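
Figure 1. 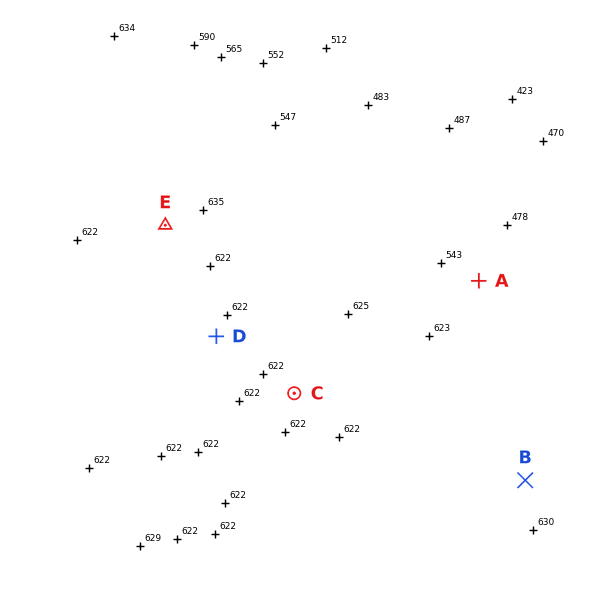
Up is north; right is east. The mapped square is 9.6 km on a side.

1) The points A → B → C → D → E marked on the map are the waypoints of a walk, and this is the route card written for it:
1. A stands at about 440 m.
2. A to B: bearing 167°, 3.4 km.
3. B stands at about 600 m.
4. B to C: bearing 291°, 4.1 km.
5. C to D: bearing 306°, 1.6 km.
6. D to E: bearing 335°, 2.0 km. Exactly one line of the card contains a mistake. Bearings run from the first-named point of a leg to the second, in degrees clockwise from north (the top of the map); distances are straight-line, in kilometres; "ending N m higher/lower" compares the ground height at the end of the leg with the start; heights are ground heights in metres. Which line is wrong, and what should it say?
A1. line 1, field height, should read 550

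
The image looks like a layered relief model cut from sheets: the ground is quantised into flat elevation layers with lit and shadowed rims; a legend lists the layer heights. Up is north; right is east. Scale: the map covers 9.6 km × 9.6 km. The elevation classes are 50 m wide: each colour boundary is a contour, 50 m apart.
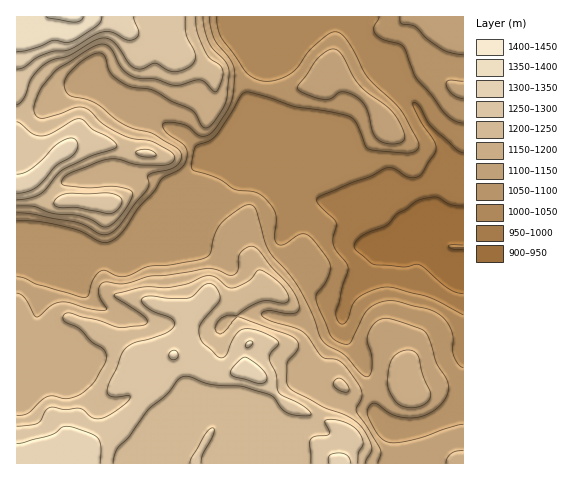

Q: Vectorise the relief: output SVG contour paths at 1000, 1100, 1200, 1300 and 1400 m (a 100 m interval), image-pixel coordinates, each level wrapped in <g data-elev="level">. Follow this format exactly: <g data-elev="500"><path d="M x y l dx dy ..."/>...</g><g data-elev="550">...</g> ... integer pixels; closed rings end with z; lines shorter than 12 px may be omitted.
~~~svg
<g data-elev="1000"><path d="M463 315l-35-18-33-9-10-1-13 3-14 8-5 7-6 16-4 3-3-1-4-5 0-6 12-45-2-4-10-13-3-6 0-6 3-11 0-5-16-16-3-6 5-5 48-18 16-9 7 0 17 9 7 0 4-3 14-21 1-6-2-7-15-21-6-13 0-3 6 3 8 14 6 9 23 20 7 4"/></g><g data-elev="1100"><path d="M463 424l-18 5-24 9-18 4-13 1-9-5-6-8-7-14 0-6 3-6 6 0 11 8 8 4 18 2 10-2 9-5 8-7 6-8 2-7-1-7-11-19-10-28-6-6-29-10-8-1-7 3-6 7-4 9 5 20-1 14-3 6-5-2-19-20-16-9-6-6-10-27-13-25-9-12-17-19-5-8-11-38-2-4-4-2-5 0-5 3-20 16-6 11-5 18-3 4-10 3-25 5-24 1-24 11-7-1-11-5-4 0-8 7-5 16-4 3-47-12-13-7-8-1"/><path d="M17 221l22 0 26 6 16 4 22 11 8-1 10-7 17-26 16-16 8-13 18-10 6-8 1-8-1-6-19-14-4-6 0-3 6-2 14 2 6 3 10 8 7 1 9-7 15-25 3-13 1-23-4-9-16-20-3-12-2-10"/><path d="M389 144l10-1 5-4-1-9-7-14-10-10-18-13-8-8-21-34-6-2-8 3-10 10-17 23 0 4 10 6 15 4 9-1 9-6 6 0 8 4 7 5 4 7 6 23 3 6 6 4z"/><path d="M463 81l-14-1-2 1-1 3 2 6 5 5 10 4"/><path d="M400 17l1 7 15 3 11 12 14 10 10 4 12 2"/></g><g data-elev="1200"><path d="M365 463l6-11 1-5-5-13-7-9-12-9-24-9-29-15-7-7-2-6 1-16 10-12 2-4-1-5-3-3-9-5-48-17-5 4-10 12-3 1-4-2-1-4 2-6 10-7 10 0 12-8 14-6 20 2 5-2 0-6-5-9-11-9-12-7-3 1-9 10-14 7-6-1-12-9-8-2-26 9-16 3-23-1-29 7 2 4 29 20 2 4-4 3-24 2-22-7-27-7-4 0-3 3 1 5 15 7 12 13 13 9 2 6-1 7-11 19-13 12-14 5-14-3-5 0-7 5-13 12-11 3"/><path d="M345 392l4-2-2-6-6-5-5 0-3 4 1 3 4 4z"/><path d="M17 206l16 0 20 7 27 3 11 4 11 6 6 1 7-5 10-12 7-13 0-5-6-3-11-3-26 2-23-2-4-1-1-3 3-5 9-5 36-13 9 0 15 5 10 1 22 0 8-3 2-5-6-6-17-10-21-3-13-5-15-9-12-12-6-4-9-1-17 7-18 4-6-3-1-9 7-18 15-18 34-22 12-4 8 3 11 21 12 9 22 2 20 6 26-5 13 11 2 1 6-12 1-10-3-4-10-7-4-7-9-20-1-15"/></g><g data-elev="1300"><path d="M100 463l1-16-3-8-7-5-18-7-10 0-13 8-33 9"/><path d="M350 463l-2-7-4-2-5-1-9 2-1 8"/><path d="M256 383l9-1 2-3-1-4-11-12-9-6-3 1-11 10-1 6 4 3z"/><path d="M172 360l3-1 3-2 0-4-3-3-3 1-3 3 0 3z"/><path d="M246 347l2 1 2-1 3-5-2-1-3 1z"/><path d="M17 193l11-2 11-6 17-19 18-12 4-7-1-6-6-3-9 3-7 5-23 23-8 4-7 1"/><path d="M17 69l7-2 12-9 12-5 22-4 32-17 10 0 15 8 7-1 4-3 1-3-6-16"/></g><g data-elev="1400"><path d="M46 17l28 5 7-2 2-3"/></g>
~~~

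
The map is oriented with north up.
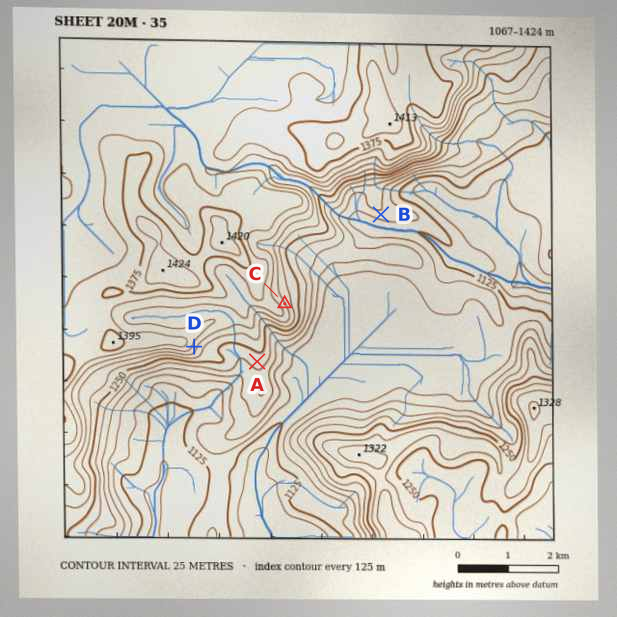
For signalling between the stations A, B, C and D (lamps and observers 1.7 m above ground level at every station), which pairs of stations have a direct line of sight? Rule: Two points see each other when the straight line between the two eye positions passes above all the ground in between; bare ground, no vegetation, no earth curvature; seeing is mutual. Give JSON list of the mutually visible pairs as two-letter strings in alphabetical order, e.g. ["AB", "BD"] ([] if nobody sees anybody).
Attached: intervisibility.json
["AD", "BC"]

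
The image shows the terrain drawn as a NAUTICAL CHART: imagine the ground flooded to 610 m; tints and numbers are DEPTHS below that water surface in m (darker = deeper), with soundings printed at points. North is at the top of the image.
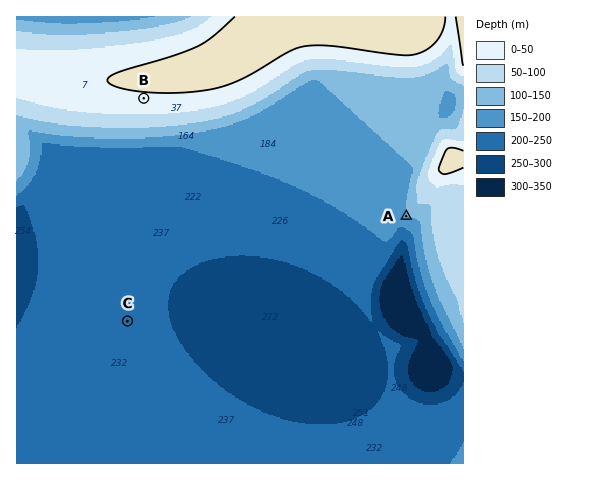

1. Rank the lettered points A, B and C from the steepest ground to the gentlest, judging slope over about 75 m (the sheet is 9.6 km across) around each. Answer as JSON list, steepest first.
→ ["A", "B", "C"]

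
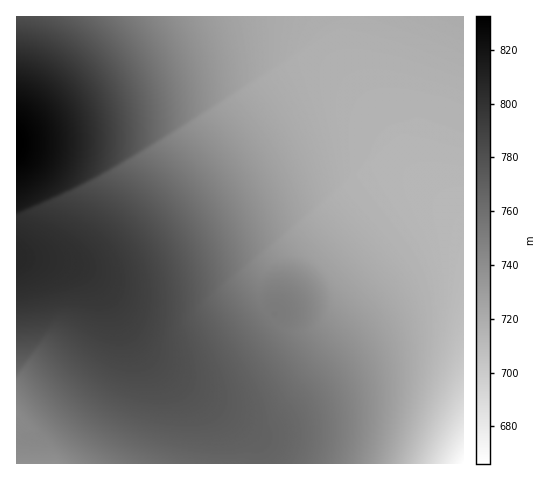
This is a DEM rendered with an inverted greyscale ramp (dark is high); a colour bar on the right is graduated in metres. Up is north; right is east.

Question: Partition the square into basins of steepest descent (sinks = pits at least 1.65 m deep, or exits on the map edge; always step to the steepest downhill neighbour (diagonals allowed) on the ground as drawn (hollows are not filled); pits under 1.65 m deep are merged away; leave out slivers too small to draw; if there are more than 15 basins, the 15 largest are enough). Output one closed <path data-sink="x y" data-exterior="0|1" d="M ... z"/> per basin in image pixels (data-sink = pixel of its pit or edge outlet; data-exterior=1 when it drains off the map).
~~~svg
<path data-sink="463 463" data-exterior="1" d="M463 16l-446 0-1 241 50 7 16 8 10 8 15 17 22 38 15 20 21 18 60 43 29 26 2 22 207 0z"/><path data-sink="54 463" data-exterior="1" d="M20 258l-4 0 1 206 238-1-1-21-29-26-60-43-21-18-15-20-22-38-15-17-10-8-16-8z"/>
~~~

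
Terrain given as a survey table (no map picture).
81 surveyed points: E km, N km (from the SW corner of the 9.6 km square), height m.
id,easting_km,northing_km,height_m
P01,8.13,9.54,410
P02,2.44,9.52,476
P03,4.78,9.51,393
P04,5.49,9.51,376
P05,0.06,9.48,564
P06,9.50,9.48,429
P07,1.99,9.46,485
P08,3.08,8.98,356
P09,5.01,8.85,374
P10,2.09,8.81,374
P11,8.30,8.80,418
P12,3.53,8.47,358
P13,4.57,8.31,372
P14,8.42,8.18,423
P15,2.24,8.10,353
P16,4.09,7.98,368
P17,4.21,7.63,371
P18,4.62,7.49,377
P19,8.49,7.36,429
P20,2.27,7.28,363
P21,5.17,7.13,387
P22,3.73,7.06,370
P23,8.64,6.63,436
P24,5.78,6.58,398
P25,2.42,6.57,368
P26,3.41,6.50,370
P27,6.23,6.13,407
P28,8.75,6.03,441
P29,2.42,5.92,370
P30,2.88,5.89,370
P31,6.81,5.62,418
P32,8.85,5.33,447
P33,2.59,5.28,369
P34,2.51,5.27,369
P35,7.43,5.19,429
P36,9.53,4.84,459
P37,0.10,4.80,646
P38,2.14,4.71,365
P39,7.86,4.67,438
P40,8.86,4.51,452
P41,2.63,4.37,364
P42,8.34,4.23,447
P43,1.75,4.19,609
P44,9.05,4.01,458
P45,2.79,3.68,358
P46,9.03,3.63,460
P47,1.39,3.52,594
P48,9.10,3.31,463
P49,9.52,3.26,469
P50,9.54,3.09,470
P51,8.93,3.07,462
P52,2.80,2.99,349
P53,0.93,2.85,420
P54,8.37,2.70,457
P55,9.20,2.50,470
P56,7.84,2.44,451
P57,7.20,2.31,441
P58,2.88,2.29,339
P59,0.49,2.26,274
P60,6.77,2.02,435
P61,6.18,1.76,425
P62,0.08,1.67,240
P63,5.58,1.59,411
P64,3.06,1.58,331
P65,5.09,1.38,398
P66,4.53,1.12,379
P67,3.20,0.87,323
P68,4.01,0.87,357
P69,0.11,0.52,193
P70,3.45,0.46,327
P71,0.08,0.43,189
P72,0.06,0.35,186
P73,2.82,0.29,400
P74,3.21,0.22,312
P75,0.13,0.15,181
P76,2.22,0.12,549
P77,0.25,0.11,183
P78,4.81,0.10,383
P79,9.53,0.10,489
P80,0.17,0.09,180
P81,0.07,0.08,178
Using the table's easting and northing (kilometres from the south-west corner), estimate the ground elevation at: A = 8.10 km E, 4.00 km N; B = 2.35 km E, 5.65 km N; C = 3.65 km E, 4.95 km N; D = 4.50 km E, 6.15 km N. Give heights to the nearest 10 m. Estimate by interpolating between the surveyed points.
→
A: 450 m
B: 370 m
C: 380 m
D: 380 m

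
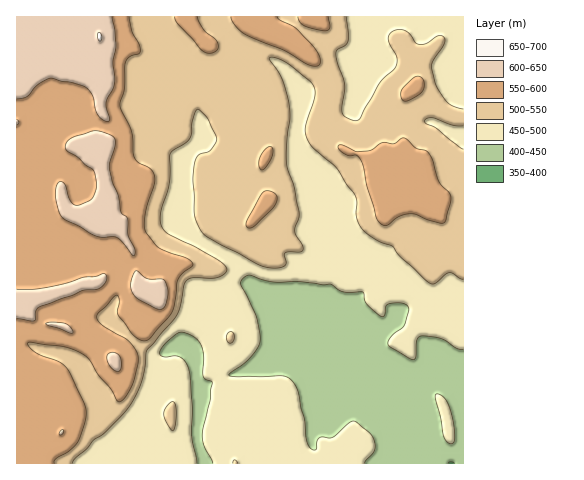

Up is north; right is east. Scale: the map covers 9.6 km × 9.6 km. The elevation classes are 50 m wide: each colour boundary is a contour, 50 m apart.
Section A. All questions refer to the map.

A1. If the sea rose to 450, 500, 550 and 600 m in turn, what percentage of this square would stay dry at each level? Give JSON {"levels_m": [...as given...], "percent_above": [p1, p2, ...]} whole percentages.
{"levels_m": [450, 500, 550, 600], "percent_above": [86, 58, 30, 7]}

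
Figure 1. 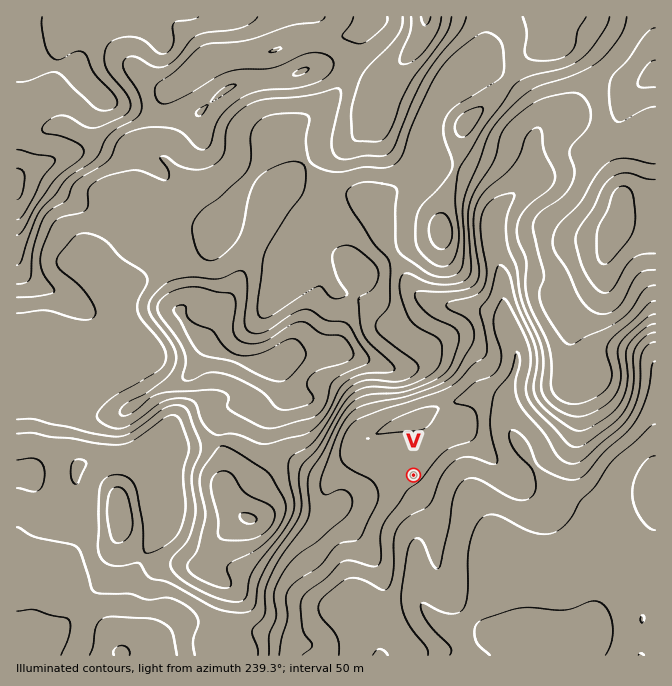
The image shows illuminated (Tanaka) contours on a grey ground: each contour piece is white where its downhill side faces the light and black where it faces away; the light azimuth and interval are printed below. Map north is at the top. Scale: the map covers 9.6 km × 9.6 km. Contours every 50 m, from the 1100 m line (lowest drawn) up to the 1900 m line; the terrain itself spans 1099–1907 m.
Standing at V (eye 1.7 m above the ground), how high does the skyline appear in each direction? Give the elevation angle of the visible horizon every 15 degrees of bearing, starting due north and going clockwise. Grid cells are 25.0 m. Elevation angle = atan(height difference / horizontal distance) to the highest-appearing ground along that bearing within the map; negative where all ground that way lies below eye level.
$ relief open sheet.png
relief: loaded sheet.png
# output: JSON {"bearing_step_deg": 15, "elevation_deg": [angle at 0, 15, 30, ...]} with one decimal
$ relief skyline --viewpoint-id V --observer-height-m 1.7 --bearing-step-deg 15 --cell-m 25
{"bearing_step_deg": 15, "elevation_deg": [9.0, 5.8, 3.2, 4.3, 3.6, 0.8, -2.2, -2.6, -2.8, -2.4, -2.7, -3.5, -2.0, -1.6, 0.5, 2.8, 5.2, 9.1, 7.6, 8.4, 11.0, 10.7, 11.1, 10.2]}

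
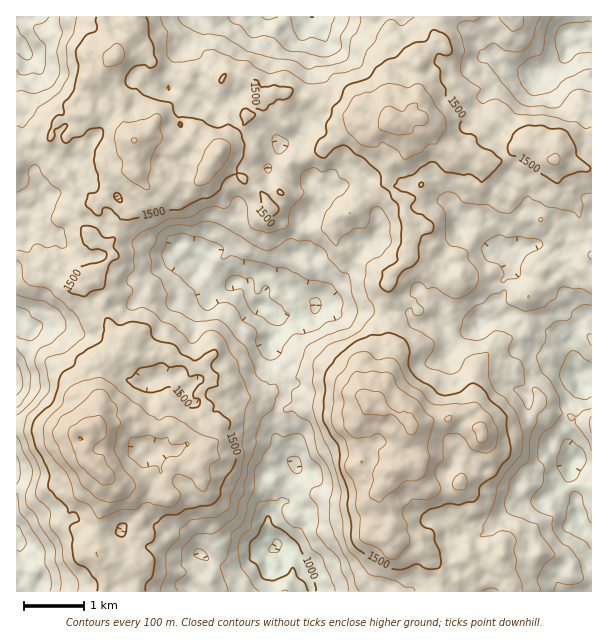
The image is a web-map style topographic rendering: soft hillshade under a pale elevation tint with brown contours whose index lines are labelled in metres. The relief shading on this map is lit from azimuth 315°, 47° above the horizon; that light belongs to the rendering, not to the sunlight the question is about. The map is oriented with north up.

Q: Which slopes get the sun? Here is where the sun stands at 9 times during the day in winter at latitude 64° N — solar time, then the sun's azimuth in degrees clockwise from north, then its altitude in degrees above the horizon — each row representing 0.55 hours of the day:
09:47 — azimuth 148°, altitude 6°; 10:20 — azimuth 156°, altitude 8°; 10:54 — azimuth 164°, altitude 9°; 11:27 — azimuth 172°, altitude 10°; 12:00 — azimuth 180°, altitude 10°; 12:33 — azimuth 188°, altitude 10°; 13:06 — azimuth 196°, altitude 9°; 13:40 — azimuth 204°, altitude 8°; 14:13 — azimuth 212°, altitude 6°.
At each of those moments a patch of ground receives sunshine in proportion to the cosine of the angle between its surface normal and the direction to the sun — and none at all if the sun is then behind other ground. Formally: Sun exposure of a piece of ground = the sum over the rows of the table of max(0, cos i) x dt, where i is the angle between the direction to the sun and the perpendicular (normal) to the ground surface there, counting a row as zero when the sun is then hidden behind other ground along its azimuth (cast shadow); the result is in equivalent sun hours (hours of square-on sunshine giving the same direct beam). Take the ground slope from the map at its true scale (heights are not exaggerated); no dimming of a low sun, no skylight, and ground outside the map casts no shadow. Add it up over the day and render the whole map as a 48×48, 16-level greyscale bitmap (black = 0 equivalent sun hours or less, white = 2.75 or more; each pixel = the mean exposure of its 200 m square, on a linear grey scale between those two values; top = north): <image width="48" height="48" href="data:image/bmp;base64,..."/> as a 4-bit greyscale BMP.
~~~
<image width="48" height="48" href="data:image/bmp;base64,Qk32BAAAAAAAAHYAAAAoAAAAMAAAADAAAAABAAQAAAAAAIAEAAATCwAAEwsAABAAAAAAAAAAAAAAABEREQAiIiIAMzMzAERERABVVVUAZmZmAHd3dwCIiIgAmZmZAKqqqgC7u7sAzMzMAN3d3QDu7u4A////AGMkNEdSR2R3QhEAADZ2lkZ2RohqYyJK6zZ2iqdndldREhEAAVV5aN/atjR3Yjd1UwFXrJVCJEQQJ0AAAniJvf+8lEZEVFq4IQJmVCIQE4dlh0IABau7/8iXQQETIyEhAUm6UjIDVki8lYpDjJqXeGYzIhAQEiEAAKqHMldlhWi8zNh52kRlRDMwA2ZBABEhAqpkV47te/7u7YeIUkRXd2Q1Z3qmAAATJGmqvtz9qaqtx3jaNIU0WIV8/et3MAADRDN2a8yHYyF6Z4ZnVSFGU3q7Zopnc0YxZSI3irghEyaWWKYSQQN6hFm6YRJ6uUVBAlec2kAQAUVDiniWMnqFUiJFdxFqvaJBAZu6dAERABEkQzeGaIljIyETNEW4eHMVNZd4YnZEZ3hSIjVWqWiplja5ZWm6RFZHiVQyNmVmZWQgA1V5q4m6qZd3a9hCMkrHmBEAAAEkMAAAADWIiaZVbMgxE2MAIhaIMgAAAAIgAAAAATZmNEQ0ZTEAAAAAABRSAAABAAAAAAADRlITQzNEIRAAAAAAACIRADIiAAAAAAEzUzEBNFUgAAAAAAAAFDAAAFVBAAATRFZVIiMAAkMAAAAAAAACMyESE3MQAAE0VWQRUREAEhAAAAAAAAACIBI0aiAAAAAUUhAAAQEAAAAAAAAAAAAAE2ZEWAAAABESMQAAAAIQAAAAAAAAAAAAAkRWchQhIyEAAAAAAAAAAAAAAAAAAAAAATV4cXZWZTEAAAAAAAAAEAAAAAERESMjRpuYaLqJqVQQAQAAAAEjIRABIjQhNYp1M2eHrIeFNpZAEQAAAAEzRFQzM1ZkVXd1MQI5eURDEyRFIAAAE0RGd2RVIiWIUhI0MBRhZlMxEAOFMQAAFGmpYhR1IAFnQiEAARETJQIAJmUjRRASJGioZmiDEAE0ZQEyIhA0QjEiVVFHiGZ4eJqqmZqIYxNFgwBYeYh1VCNYYhNqz//suXnbghR7tkRURRFFiahmljMzVWZnzv/+uVRpdSIlZXchAlZYlzJ7hJcSM0Y4d5nP6XdBiqQAFqc0I3u4iHeaZYNnUhSYhlWNuMkRJCEQJXQleKqYNIiHenWXMkeJhDI2q2IAVkdWRVd0SreJdGm6qldjA1RFUyQzimMhON3Gm4nKmrpWiavJUyV2hzN3Z3YyR3dhAFia3JesyUMhKrYTMCZ4lhNmaFExACIiISJ9ur2qxRARIiAAERM0NpQQAxARABRZtRJYdruHiDATIAAAARAiaHYQATEAACaYMkQkJDIlMTIBEAAAARACMiMgAAEAAAJmeKQRMQASEBMAAAAAAgAAFXUgAAAQNBIlVCABAAAAEiIgAAAAAAAAFoYwAAIyVnQQAAAAAAAAEREAAAAAAAAAQyenVjETARAAAAAAAAABEjEAAAAAAAADVSR3YxAAEAAAAAAAAAAANWUREQAAABEiIBAEUyAAAAAAAAAAAAAAJDI0eoIAAFUiIAAEYjIAAAAAAAAAAAAAABN3eHUQAVEUQiIiIxAAAAAAAAAAEhAAAViGiFhjNA=="/>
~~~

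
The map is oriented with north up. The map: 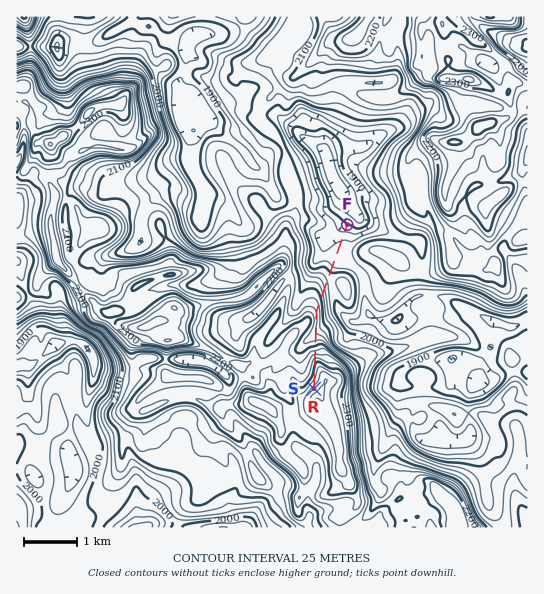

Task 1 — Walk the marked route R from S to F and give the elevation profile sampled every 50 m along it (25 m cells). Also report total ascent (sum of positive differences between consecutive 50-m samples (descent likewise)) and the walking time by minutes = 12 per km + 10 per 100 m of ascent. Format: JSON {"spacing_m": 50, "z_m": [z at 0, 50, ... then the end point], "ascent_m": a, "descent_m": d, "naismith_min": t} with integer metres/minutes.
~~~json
{"spacing_m": 50, "z_m": [2362, 2353, 2341, 2330, 2321, 2315, 2310, 2307, 2303, 2299, 2293, 2282, 2266, 2247, 2230, 2214, 2201, 2188, 2176, 2165, 2156, 2150, 2147, 2149, 2152, 2155, 2155, 2153, 2150, 2146, 2138, 2129, 2120, 2109, 2098, 2086, 2073, 2061, 2049, 2039, 2031, 2024, 2019, 2013, 2005, 1996, 1986, 1974, 1964, 1961, 1963, 1967, 1970, 1970, 1968, 1963, 1958, 1951, 1943, 1936, 1929, 1922, 1915, 1907, 1903], "ascent_m": 17, "descent_m": 477, "naismith_min": 40}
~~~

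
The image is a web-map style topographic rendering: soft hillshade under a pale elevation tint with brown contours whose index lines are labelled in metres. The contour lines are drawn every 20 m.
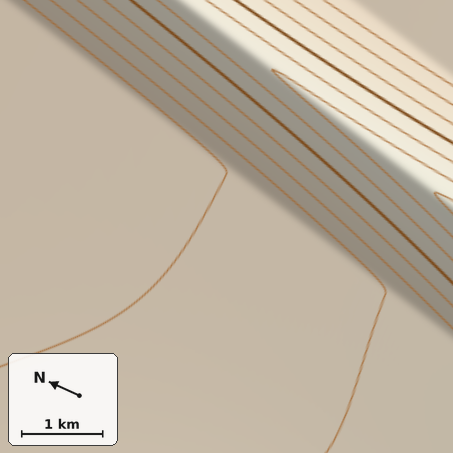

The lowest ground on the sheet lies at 935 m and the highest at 1090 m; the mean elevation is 1055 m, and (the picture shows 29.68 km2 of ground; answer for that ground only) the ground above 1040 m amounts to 22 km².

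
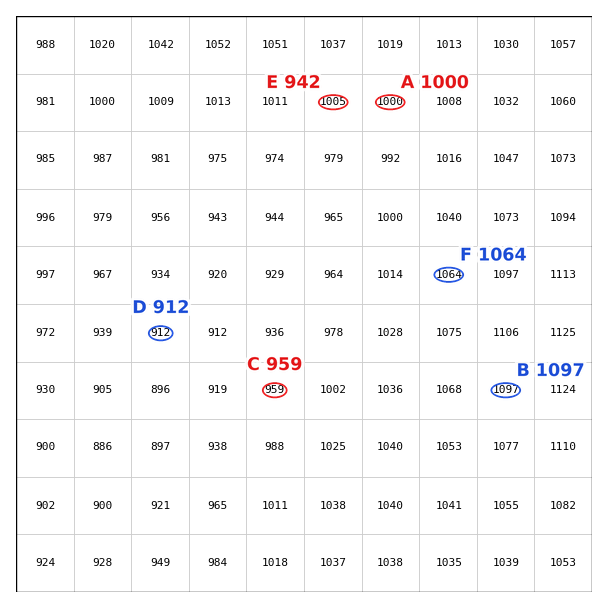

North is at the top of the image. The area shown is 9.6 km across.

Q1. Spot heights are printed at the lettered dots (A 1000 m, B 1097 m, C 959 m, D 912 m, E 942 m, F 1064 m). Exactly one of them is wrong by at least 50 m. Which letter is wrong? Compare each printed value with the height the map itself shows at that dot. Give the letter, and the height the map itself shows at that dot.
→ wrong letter E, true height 1005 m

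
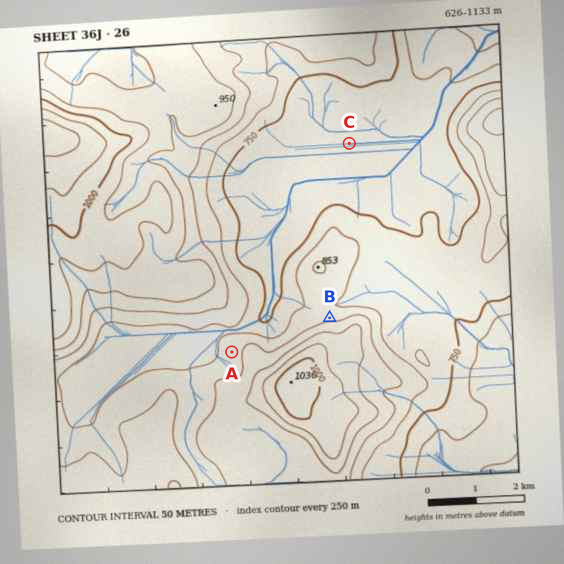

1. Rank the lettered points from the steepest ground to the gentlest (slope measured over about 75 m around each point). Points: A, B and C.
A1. B A C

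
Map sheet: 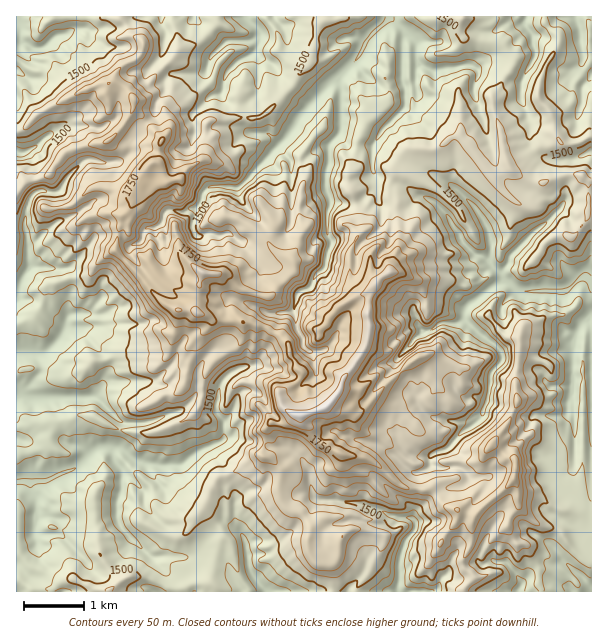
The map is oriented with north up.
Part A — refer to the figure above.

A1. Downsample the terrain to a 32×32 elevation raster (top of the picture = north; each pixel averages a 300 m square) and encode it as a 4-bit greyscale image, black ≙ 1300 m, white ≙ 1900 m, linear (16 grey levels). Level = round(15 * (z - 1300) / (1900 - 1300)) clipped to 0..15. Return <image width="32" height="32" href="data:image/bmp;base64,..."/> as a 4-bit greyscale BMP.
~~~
<image width="32" height="32" href="data:image/bmp;base64,Qk12AgAAAAAAAHYAAAAoAAAAIAAAACAAAAABAAQAAAAAAAACAAATCwAAEwsAABAAAAAAAAAAAAAAABEREQAiIiIAMzMzAERERABVVVUAZmZmAHd3dwCIiIgAmZmZAKqqqgC7u7sAzMzMAN3d3QDu7u4A////ADRFVlRERDI0VlUyRGZTMzIzREVEREQzRnh2UlZmVEQzMjNUM0RENFeIdmNYd2ZkRCIjQzRVVDRniIdkR4h3ZUQiI0JERVVGeHdlVFeZiHVEISNCMzRVVodmZnd4iJl1RBESMiIjVmeIeZmYd3eKdEQyIiIiIjRpmIu6h2VommRDIzIiNVQzWJm7qYd2V6lkMzMzQ0RWU1i93LqIdlNoZDMiIiNXZmRYzd7LmHd1SHUiIjMjRXhlaLy925h4djdkIiI0RFZ4hlaLrNuImIc1ZTISI0RXiYiImprNpnhlNWQiMyI0V5qpqqi7vac0MkZkITMiNFi8y6l2m72WZSNEVDIkNEV6vMqqlnm9qHYyIiISI0Vmm7zcqZhWrMuGUyIzISNFeaqrqZiZdZu6hkIiVDM0VnmImGd4iGSImXYzJDVlNVeKp3ZoiIh0d2dkNDVDVkd4irp1V2h3U1VWVENWZUZlV5m7uUM1VlNlVVVFZmZWZnZ4rLqHUjRTVFZVVmdlVjR4iIqXhlMkQkRFZmZmVVRUVomZpmZDIkI0NFVmZlZVVmaImIZlVUIjJDNEZWVGVEV4madlRFRUIiRCNFRkRUQ0VomGVUNERTIiMiNDREVDM0RXhmUzM0VTIjIjM0Q0QyIjRXdVQzJEVCEiI0REJEIkM0VlREQiNFVCEjRVQyQy"/>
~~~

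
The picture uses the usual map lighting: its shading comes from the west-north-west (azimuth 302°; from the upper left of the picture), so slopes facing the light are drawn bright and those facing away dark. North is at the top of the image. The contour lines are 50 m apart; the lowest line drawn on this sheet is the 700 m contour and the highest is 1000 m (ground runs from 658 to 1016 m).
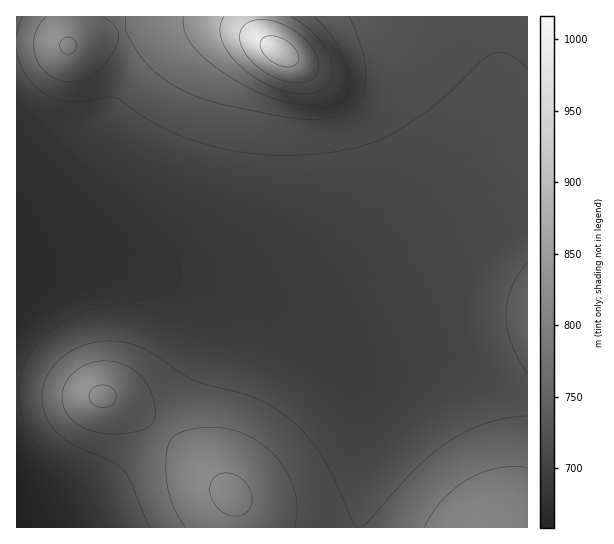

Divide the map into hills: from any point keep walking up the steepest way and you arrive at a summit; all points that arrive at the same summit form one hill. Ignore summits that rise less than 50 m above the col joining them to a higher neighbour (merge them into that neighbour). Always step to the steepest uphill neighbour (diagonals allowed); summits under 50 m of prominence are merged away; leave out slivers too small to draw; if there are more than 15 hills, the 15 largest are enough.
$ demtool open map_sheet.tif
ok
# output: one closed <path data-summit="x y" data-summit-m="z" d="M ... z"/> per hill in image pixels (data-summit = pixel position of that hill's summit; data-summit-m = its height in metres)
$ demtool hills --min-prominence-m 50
<path data-summit="278 50" data-summit-m="1016" d="M527 16l-409 0 7 31 0 24-5 23-12 21-27 32-26 26-39 29 0 76 30-7 32-4 56 2 99 23 73 29 24 2 35-12 53-27 84-47 20-8 5 0z"/><path data-summit="231 495" data-summit-m="857" d="M527 229l-5 0-20 8-84 47-53 27-35 12-24-2-73-29-74-17 31 13 11 11 6 14 0 25-3 12-9 27-11 21-27 39-28 30-18 14-30 22-23 12-23 6-18 0-1 6 342 1 13-73 2-49-8-23-20-24 10 8 15 5 12 0 48-8 31 1 17 7 32 20 17 4z"/><path data-summit="102 397" data-summit-m="857" d="M106 267l-43 1-24 4-23 7 1 242 18 0 23-6 43-26 28-22 28-30 16-22 11-17 16-35 7-25 0-25-6-14-11-11-16-8-35-9z"/><path data-summit="513 527" data-summit-m="848" d="M453 364l-35 1-36 7-19-1-12-6 14 18 8 23-1 39-13 83 169-1 0-130-18-5-40-24z"/><path data-summit="69 46" data-summit-m="853" d="M117 16l-101 1 1 184 38-28 26-26 32-40 10-21 2-15-1-33z"/>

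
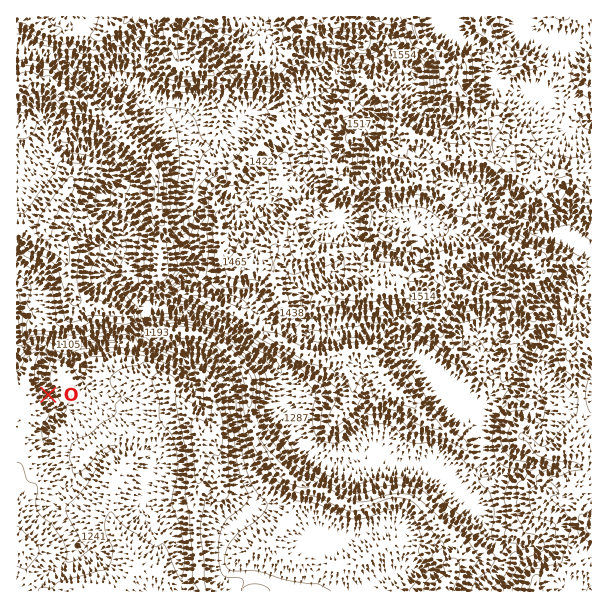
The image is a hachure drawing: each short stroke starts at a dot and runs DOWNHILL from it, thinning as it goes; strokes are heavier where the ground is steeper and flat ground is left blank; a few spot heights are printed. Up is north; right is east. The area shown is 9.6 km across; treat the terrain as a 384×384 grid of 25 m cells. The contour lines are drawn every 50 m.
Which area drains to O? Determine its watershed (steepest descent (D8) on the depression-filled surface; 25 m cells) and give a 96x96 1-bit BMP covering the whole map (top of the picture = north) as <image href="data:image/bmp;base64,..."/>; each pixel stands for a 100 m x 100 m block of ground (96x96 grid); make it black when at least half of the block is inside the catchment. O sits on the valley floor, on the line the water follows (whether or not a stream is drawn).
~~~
<image width="96" height="96" href="data:image/bmp;base64,Qk2+BAAAAAAAAD4AAAAoAAAAYAAAAGAAAAABAAEAAAAAAIAEAAATCwAAEwsAAAIAAAAAAAAA////AAAAAAAP///+AAAAAAAAAAAf///+AAAAAAAAAAA////8AAAAAAAAAAA////8AAAAAAAAAAB////+AAAAAAAAAAB////8AAAAAAAAAAB////8AAAAAAAAAAB////8AAAAAAAAAAD////8AAAAAAAAAAD////8AAAAAAAAAAD////8AAAAAAAAAAD////8AAAAAAAAAAD////8AAAAAAAAAAD////8AAAAAAAAAAD////8AAAAAAAAAAD////8AAAAAAAAAAD////8AAAAAAAAAAD////8AAAAAAAAAAD////8AAAAAAAAAAD////+AAAAAAAAAAD////+AAAAAAAAAAD////+AAAAAAAAAAB////+AAAAAAAAAAB////+AAAAAAAAAAB////+AAAAAAAAAAB////+AAAAAAAAAAB//wP+AAAAAAAAAAB//gH+AAAAAAAAAAA//AD8AAAAAAAAAAA/+AAAAAAAAAAAAAA/+AAAAAAAAAAAAAAP8AAAAAAAAAAAAAAH4AAAAAAAAAAAAAABwAAAAAAAAAAAAAAAgAAAAAAAAAAAAAAAAAAAAAAAAAAAAAAAAAAAAAAAAAAAAAAAAAAAAAAAAAAAAAAAAAAAAAAAAAAAAAAAAAAAAAAAAAAAAAAAAAAAAAAAAAAAAAAAAAAAAAAAAAAAAAAAAAAAAAAAAAAAAAAAAAAAAAAAAAAAAAAAAAAAAAAAAAAAAAAAAAAAAAAAAAAAAAAAAAAAAAAAAAAAAAAAAAAAAAAAAAAAAAAAAAAAAAAAAAAAAAAAAAAAAAAAAAAAAAAAAAAAAAAAAAAAAAAAAAAAAAAAAAAAAAAAAAAAAAAAAAAAAAAAAAAAAAAAAAAAAAAAAAAAAAAAAAAAAAAAAAAAAAAAAAAAAAAAAAAAAAAAAAAAAAAAAAAAAAAAAAAAAAAAAAAAAAAAAAAAAAAAAAAAAAAAAAAAAAAAAAAAAAAAAAAAAAAAAAAAAAAAAAAAAAAAAAAAAAAAAAAAAAAAAAAAAAAAAAAAAAAAAAAAAAAAAAAAAAAAAAAAAAAAAAAAAAAAAAAAAAAAAAAAAAAAAAAAAAAAAAAAAAAAAAAAAAAAAAAAAAAAAAAAAAAAAAAAAAAAAAAAAAAAAAAAAAAAAAAAAAAAAAAAAAAAAAAAAAAAAAAAAAAAAAAAAAAAAAAAAAAAAAAAAAAAAAAAAAAAAAAAAAAAAAAAAAAAAAAAAAAAAAAAAAAAAAAAAAAAAAAAAAAAAAAAAAAAAAAAAAAAAAAAAAAAAAAAAAAAAAAAAAAAAAAAAAAAAAAAAAAAAAAAAAAAAAAAAAAAAAAAAAAAAAAAAAAAAAAAAAAAAAAAAAAAAAAAAAAAAAAAAAAAAAAAAAAAAAAAAAAAAAAAAAAAAAAAAAAAAAAAAAAAAAAAAAAAAAAAAAAAAAAAAAAAAAAAAAAAAAAAAAAAAAAAAAAAAAAAAAAAAAAAAAAAAAAAAAAAAAAAAAAAAAAAAAAAAAAAAAAAAAAAAAAAAAAAAAAAAAAAAAAAAAAAAAA="/>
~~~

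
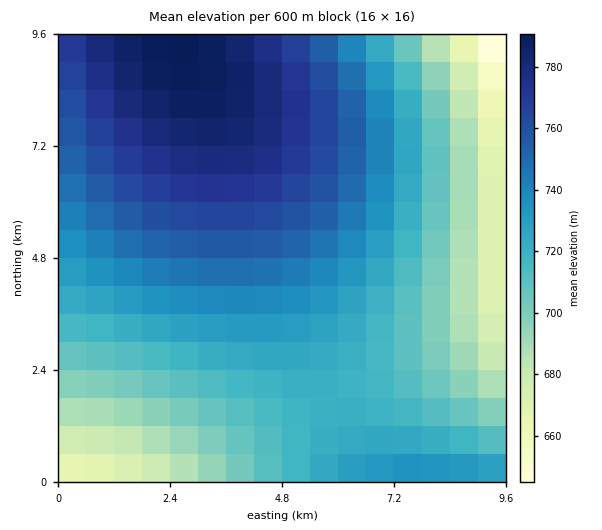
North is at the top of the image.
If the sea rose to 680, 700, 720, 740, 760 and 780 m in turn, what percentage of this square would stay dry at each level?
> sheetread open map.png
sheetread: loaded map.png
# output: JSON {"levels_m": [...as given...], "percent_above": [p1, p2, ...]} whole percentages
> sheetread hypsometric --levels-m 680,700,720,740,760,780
{"levels_m": [680, 700, 720, 740, 760, 780], "percent_above": [92, 81, 60, 37, 22, 8]}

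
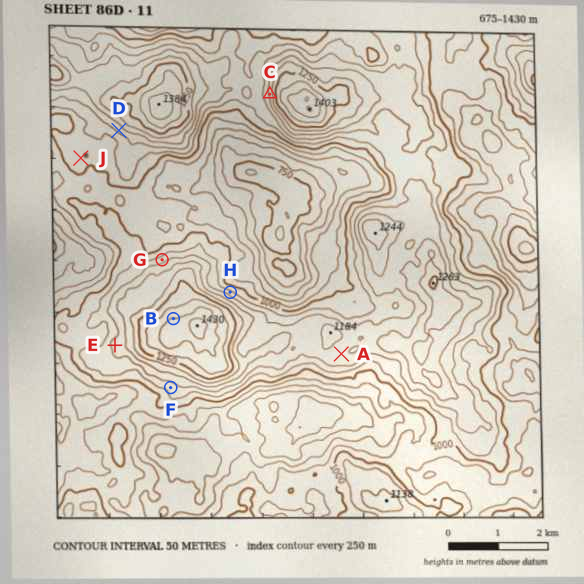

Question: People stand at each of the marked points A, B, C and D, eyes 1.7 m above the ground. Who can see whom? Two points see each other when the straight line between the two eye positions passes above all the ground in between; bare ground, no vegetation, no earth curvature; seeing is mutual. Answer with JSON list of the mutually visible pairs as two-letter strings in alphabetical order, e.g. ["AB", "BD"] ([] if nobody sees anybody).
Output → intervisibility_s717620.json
["BC", "BD"]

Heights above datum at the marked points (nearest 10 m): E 1120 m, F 1080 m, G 1080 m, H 1070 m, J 1000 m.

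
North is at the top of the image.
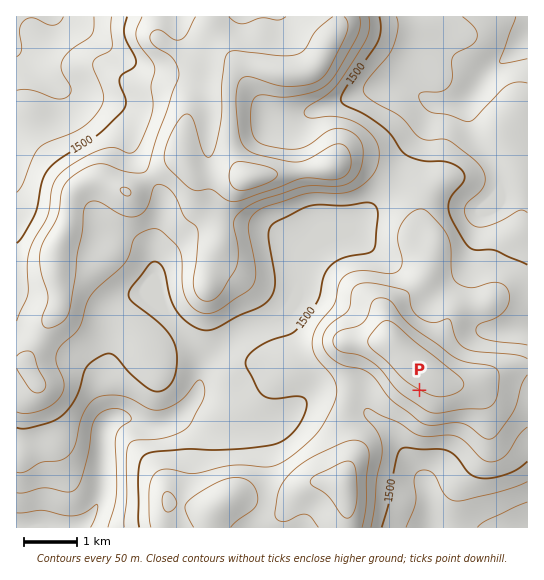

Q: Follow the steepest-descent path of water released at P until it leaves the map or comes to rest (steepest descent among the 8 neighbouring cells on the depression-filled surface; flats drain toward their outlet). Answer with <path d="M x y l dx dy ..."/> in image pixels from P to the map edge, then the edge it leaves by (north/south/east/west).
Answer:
<path d="M419 390l-26 27 0 16 2 2 8 15 15 17 7 14 0 2 2 6 0 4 2 1 0 8 1 1 0 20 1 2 0 2"/>
exit: south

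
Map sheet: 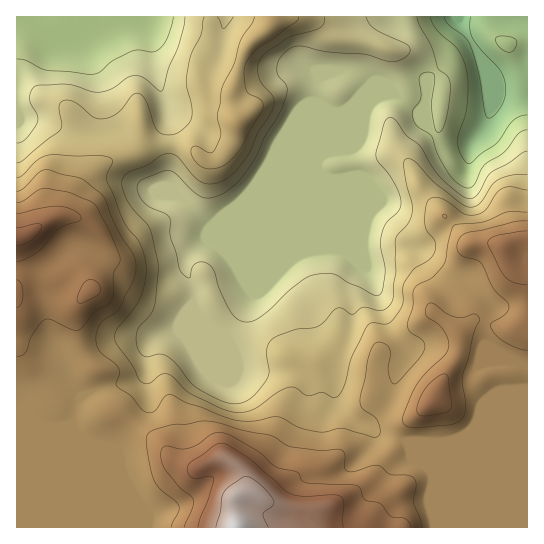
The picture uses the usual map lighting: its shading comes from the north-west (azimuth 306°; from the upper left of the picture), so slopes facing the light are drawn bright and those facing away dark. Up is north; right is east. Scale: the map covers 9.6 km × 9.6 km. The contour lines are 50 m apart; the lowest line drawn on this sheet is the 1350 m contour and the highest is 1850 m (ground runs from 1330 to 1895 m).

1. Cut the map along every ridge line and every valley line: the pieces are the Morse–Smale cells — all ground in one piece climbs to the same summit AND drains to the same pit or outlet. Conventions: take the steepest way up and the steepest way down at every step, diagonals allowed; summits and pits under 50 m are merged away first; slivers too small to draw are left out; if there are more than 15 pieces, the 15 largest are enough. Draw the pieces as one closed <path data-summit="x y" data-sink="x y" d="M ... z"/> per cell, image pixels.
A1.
<path data-summit="237 527" data-sink="459 17" d="M527 16l-130 0-15 7-9 8-8 28 0 12 7 10 19 8 2 4-24-10-6-6-12-5-20 0-14 9-4 20 16 10 14 1 20-9 10-2-8 14-46 44-2 4-48 49-66 28-14 13-4 9 0 7 10 20-3 16-17 24-14 4-9 6-4 7-3 25-11 9-51 15-4 6-7 21-5 3-18 2-19-6-14 1 1 106 511-1-1-90-61 0-24 6-36-2-27-8-14-8 22-22 9-28 9-16 3-12-13-14-8-14-11-32-47-108 2 0 8 8 24 60 35-3 23 3 14-11 25-23 8-16-1-24 4-28 14-20 6-14-3-26-5-23 5 4 11 27 14 3 15-1z"/><path data-summit="17 237" data-sink="459 17" d="M167 144l-22 1-14 10-17 4-13 6-18 20-16 30-13 2-23 15-15 6 1 183 13 0 19 6 18-2 5-3 7-21 4-6 56-18 8-10 0-14 5-14 9-6 14-4 17-24 3-16-10-20 0-7 4-9 14-13 62-25 18-17-4-1-54 24-15 4-23-22-10-7-10-10 2-24z"/><path data-summit="237 122" data-sink="459 17" d="M395 16l-122 0-2 9-23 21-9 20-7 25 0 12 5 23-6 20-10 13-6 2-9 0-17-14-20-3 0 18-2 24 10 10 10 7 23 22 15-4 61-26 31-32 2-4 46-44 8-14-10 2-20 9-14-1-16-10 4-20 4-4 10-5 20 0 26 15 15 4-20-10-7-10 0-12 8-28 9-8z"/><path data-summit="433 401" data-sink="459 17" d="M331 179l-2 0 47 108 11 32 8 14 13 14-3 12-9 16-9 28-22 22 14 8 27 8 36 2 24-6 61 0 1-70-21-8-22-14-1-18 8-17 0-7-25-24-20-8-18-16-12-7-16-4-38 3-23-57z"/><path data-summit="503 246" data-sink="459 17" d="M483 61l8 50-6 14-14 20-4 28 0 28-7 12-17 16-22 18-8 0 16 8 18 16 20 8 25 24 0 7-8 17 1 18 22 14 20 8 1-270-29-4-11-27z"/><path data-summit="237 527" data-sink="42 17" d="M139 16l-122 0-1 97 3 5 39 7 11 0 19-8 7-12 1-28-10-26 17 30 8 32 5 9 17 11 16 0 8-4 8-10 0-14-13-40-1-27z"/><path data-summit="237 122" data-sink="42 17" d="M271 16l-131 1 11 21 1 27 11 29 5 25 1 25 20 3 17 14 9 0 10-7 10-16 2-12-5-23 0-12 8-29 8-16 23-21z"/><path data-summit="17 237" data-sink="42 17" d="M91 60l5 17 0 20-3 12-6 8-13 7-16 1-21-5-18-1-3-5 1 123 14-5 23-15 13-2 16-30 18-20 13-6 17-4 14-10 23-2 0-24-2-7-3 11-14 10-16 0-17-11-5-9-8-32z"/>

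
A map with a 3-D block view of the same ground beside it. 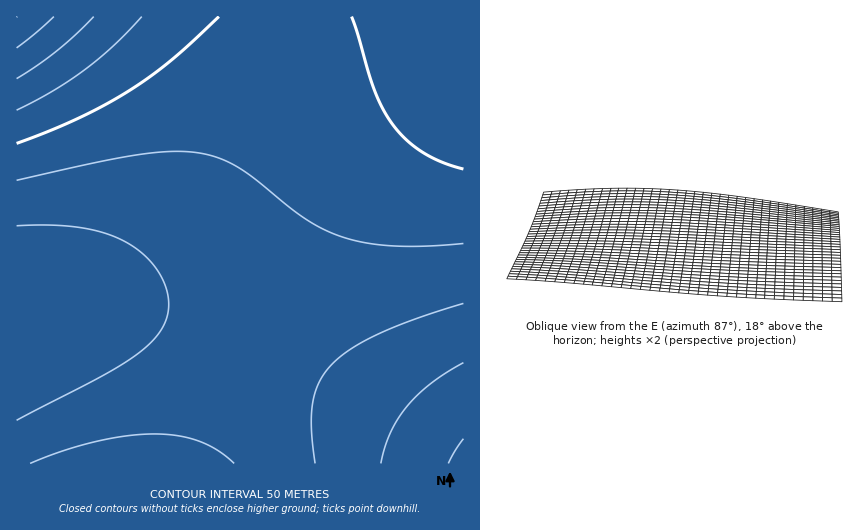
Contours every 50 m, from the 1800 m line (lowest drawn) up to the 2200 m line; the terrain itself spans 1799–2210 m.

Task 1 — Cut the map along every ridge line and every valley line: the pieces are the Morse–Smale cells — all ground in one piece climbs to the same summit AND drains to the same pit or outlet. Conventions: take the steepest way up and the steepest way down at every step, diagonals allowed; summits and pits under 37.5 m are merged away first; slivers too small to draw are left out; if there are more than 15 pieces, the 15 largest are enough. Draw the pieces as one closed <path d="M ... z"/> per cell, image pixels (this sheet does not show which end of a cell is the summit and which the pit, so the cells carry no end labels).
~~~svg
<path d="M281 16l-265 1 1 299 73-19 33-11 31-19 28-26 34-49 33-68 26-65 6-24z"/><path d="M463 78l-80 59-41 43-25 35-16 28-49 103 74 36 137 80z"/><path d="M463 16l-180 0-2 19-6 24-30 75-29 58-34 49-28 26-31 19-41 14-56 13 50-7 61 3 55 13 60 23 49-102 16-28 25-35 41-43 81-60z"/><path d="M115 306l-52 2-47 8 1 148 181-1 54-117-28-13-44-15-36-8z"/><path d="M253 346l-5 7-49 111 265-1-3-4-114-65z"/>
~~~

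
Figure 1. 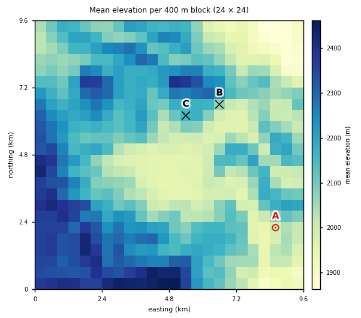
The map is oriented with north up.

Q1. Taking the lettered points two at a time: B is above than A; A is below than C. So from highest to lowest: C B A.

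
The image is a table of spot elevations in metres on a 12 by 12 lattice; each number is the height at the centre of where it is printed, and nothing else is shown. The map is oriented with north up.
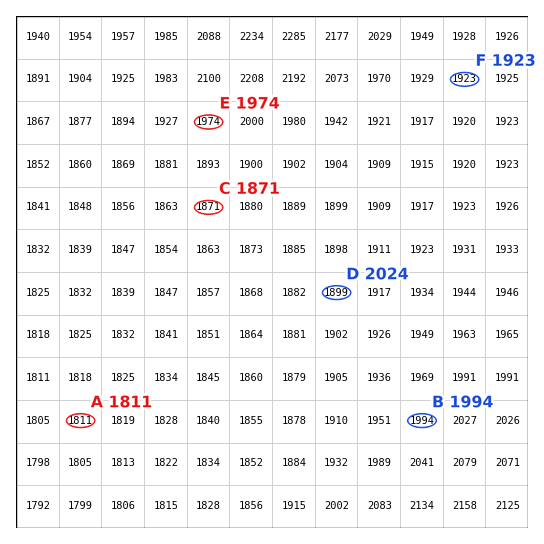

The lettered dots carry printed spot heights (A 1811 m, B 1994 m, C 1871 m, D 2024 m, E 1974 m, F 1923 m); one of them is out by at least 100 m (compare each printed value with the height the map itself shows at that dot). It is D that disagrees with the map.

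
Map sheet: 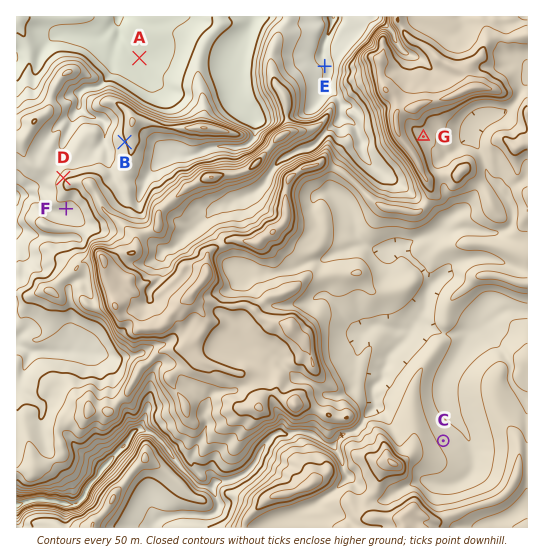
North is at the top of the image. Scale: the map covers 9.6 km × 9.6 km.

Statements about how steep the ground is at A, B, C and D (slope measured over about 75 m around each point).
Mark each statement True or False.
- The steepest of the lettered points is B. False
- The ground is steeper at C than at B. False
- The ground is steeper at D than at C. True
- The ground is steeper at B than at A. True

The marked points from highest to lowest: G F E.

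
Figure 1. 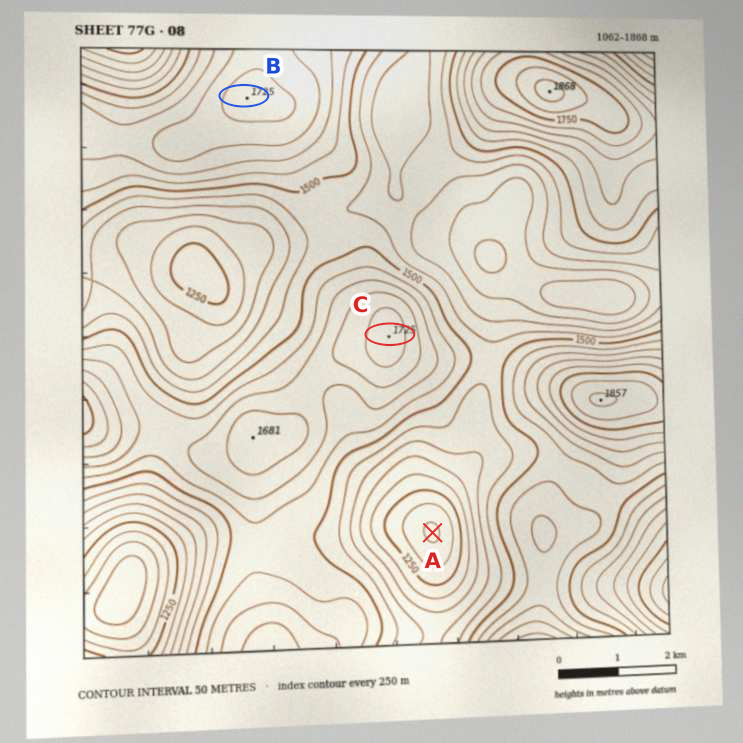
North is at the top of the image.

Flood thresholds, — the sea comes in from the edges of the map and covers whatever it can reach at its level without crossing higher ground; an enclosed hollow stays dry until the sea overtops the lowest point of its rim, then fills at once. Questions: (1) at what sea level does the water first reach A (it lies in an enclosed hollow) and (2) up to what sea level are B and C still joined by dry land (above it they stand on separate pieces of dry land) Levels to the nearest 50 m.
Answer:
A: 1400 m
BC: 1450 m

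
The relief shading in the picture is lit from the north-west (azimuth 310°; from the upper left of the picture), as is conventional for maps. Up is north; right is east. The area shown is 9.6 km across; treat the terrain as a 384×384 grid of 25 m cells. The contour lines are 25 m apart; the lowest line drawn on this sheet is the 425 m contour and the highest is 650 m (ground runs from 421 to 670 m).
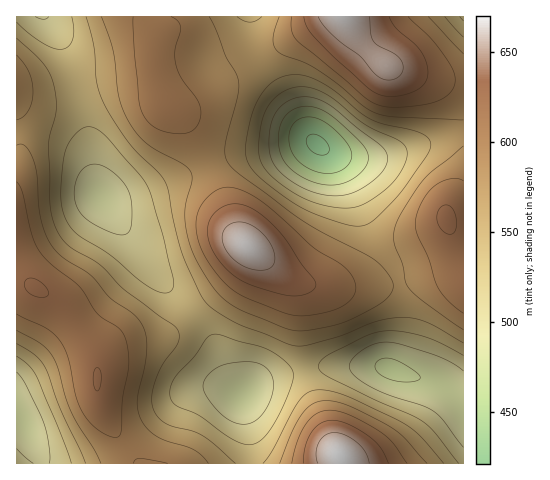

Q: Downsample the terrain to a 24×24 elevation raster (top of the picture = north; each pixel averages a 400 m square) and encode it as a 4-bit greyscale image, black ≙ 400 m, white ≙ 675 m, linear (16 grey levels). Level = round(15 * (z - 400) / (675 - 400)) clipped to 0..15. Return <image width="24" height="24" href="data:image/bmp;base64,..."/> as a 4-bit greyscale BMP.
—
<image width="24" height="24" href="data:image/bmp;base64,Qk2WAQAAAAAAAHYAAAAoAAAAGAAAABgAAAABAAQAAAAAACABAAATCwAAEwsAABAAAAAAAAAAAAAAABEREQAiIiIAMzMzAERERABVVVUAZmZmAHd3dwCIiIgAmZmZAKqqqgC7u7sAzMzMAN3d3QDu7u4A////AFVoq7uqmHis7+26h1V5u6qZh2ec7tuodVaKy6iHZVaKzKmHZVeby6h2VVV5mYZlVGesy6h2VVVndlRERXiszKmHZmZ3dlRFVpq8y6mHd3eIh2ZmeKvMu6mIeJmqqZiIiszLqph4iavMu6mZq8zLqHd4q83cy7qavMyph2Z5ve7cy6qqvMqYdmaKzu7bupmrzLqGZWaK3u3KmYmrzLl1VWeKzduoh3ibzLl1VWeau7mGVWeKvKl1VniaqpdUM0Z5q6l2Z4mqqYZCIkVompl3eJq7qYYyI1Z4mZmHeau7qoZDNXmZqqmHibu7qpdlaKzLuqmIiru7qpiIms3dy5h4iru6qpmavN7ty4d3mru6qZmrzu7cuWZomru6qYms7u3LqA=="/>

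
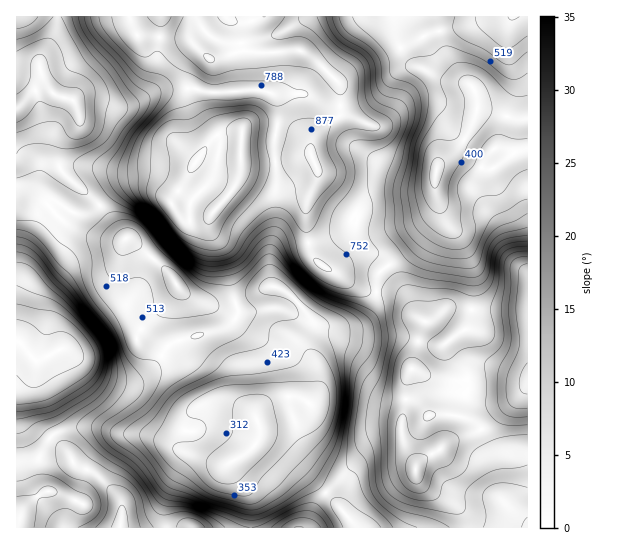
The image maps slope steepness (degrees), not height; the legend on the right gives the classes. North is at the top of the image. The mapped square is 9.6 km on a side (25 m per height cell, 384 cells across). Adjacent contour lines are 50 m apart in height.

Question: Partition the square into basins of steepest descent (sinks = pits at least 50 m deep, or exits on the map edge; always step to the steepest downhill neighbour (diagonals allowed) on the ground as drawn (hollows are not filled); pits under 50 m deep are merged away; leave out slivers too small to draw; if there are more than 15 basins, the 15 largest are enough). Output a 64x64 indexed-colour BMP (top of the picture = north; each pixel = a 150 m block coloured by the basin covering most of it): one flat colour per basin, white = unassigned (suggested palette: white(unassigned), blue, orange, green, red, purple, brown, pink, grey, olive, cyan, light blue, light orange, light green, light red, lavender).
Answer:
<image width="64" height="64" href="data:image/bmp;base64,Qk12CAAAAAAAAHYAAAAoAAAAQAAAAEAAAAABAAQAAAAAAAAIAAATCwAAEwsAABAAAAAAAAAA////ALR3HwAOf/8ALKAsACgn1gC9Z5QAS1aMAMJ34wB/f38AIr28AM++FwDox64AeLv/AIrfmACWmP8A1bDFAGZmZmZmZmERERERERERERERERERERERERERERFVVVVVZmZmZmZmYREREREREREREREREREREREREREREVVVVVVmZmZmZmZhEREREREREREREREREREREREREREVVVVVVWZmZmZmZmEREREREREREREREREREREREREREVVVVVVVZmZmZmZmERERERERERERERERERERERERERFVVVVVVVVmZmZmZmERERERERERERERERERERERERERFVVVVVVVVWZmZmZmERERERERERERERERERERERERERFVVVVVVVVVZmZmZhEREREREREREREREREREREREREREVVVVVVVVVVmZmZhERERERERERERERERERERERERERERFVVVVVVVVWZmZhERERERERERERERERERERERERERERERVVVVVVVVZmZhERERERERERERERERERERERERERERERERVVVVVVVmZhERERERERERERERERERERERERERERERERERVVVVVWZhERERERERERERERERERERERERERERERERERERVVVVZmEREREREREREREREREREREREREREREREREREREVVVVmEREREREREREREREREREREREREREREREREREREREVVWYRERERERERERERERERERERERERERERERERERERERFVZhERERERERERERERERERERERERERERERERERERERERVmEREREREREREREREREREREREREREREREREREREREREWYRERERERRBERERERERERERERERERERERERERERERERZhERERFEREQRERERERERERERERERERERERERERERERFmERERFEREREEREREREREREREREREREREREREREREREWZEERRERERERBERERERERERERERERERERERERERERERZEREREREREREQRERERERERERERERERERERERERERERFEREREREREREREQREREREREREREREREREREREREREREURERERERERERERERBERERERERERERERERERERERERERREREREREREREREREREERERERERERERERERERERERERFERERERERERERERERERBERERERERERERERIiEREREREUREREREREREREREREREERERERERERERERIiIhEiIiIiREREREREREREREREREEREREREREREREREiIiIiIiIiJEREREREREREREREREQRERERERERERESIiIiIiIiIiIkRERERERERERERERERBERERERERESIiIiIiIiIiIiIiNEREREREREREREREREERERERERESIiIiIiIiIiIiIiI0REREREREREREREREEREREREREiIiIiIiIiIiIiIiIjREREREREREREREREQRERERERIiIiIiIiIiIiIiIiIiNERERERERERERERERBEREREREiIiIiIiIiIiIiIiIiIzRERERERERERERERBERERERESIiIiIiIiIiIiIiIiIjNEREREREREREREREERERERESIiIiIiIiIiIiIiIiIiMzREREREREREREREERERERERIiIiIiIiIiIiIiIiIiIzM0REREREREREQRQREREREREiIiIiIiIiIiIiIiIiIjMzNEM0REREREQRERERERERESIiIiIiIiIiIiIiIiIiMzMzMzM0RERERBERERERERERIiIiIiIiIiIiIiIiIiIzMzMzMzNERERDERERERERERESIiIiIiIiIiIiIiIiIjMzMzMzMzREQzMxERERERERERIiIiIiIiIiIiIiIiIiMzMzMzMzMzMzMzERERERERERESIiIiIiIiIiIiIiIiIzMzMzMzMzMzMzMxERERERERERIiIiIiIiIiIiIiIiIjMzMzMzMzMzMzMzERERERERERIiIiIiIiIiIiIiIiIiMzMzMzMzMzMzMzMxEREREREREiIiIiIiIiIiIiIiIiIzMzMzMzMzMzMzMzMRERERERESIiIiIiIiIiIiIiIiIjMzMzMzMzMzMzMzMxERERERERIiIiIiIiIiIiIiIiIiMzMzMzMzMzMzMzMzERERERERESIiIiIiIiIiIiIiIiIzMzMzMzMzMzMzMzMREREREREREiIiIiIiIiIiIiIiIjMzMzMzMzMzMzMzMRERERERERERIiIiIiIiIiIiIiIiMzMzMzMzMzMzMzMRERERERERERESIiIiIiIiIiIiIiIzMzMzMzMzMzMzMxERERERERERERIiIiIiIiIiIiIiIjMzMzMzMzMzMzMzEREREREREREREiIiIiIiIiIiIiIiMzMzMzMzMzMzMzEREREREREREREiIiIiIiIiIiIiIiIzMzMzMzMzMzMzMxEREREREREREiIiIiIiIiIiIiIiIjMzMzMzMzMzMzMzEREREREREREiIiIiIiIiIiIiIiIiMzMzMzMzMzMzMzMxEREREREREiIiIiIiIiIiIiIiIiIzMzMzMzMzMzMzMzEREREREREiIiIiIiIiIiIiIiIiIjMzMzMzMzMzMzMzERERIiIiIiIiIiIiIiIiIiIiIiIiMzMzMzMzMzMREREREREiIiIiIiIiIiIiIiIiIiIiIiIzMzMzMzMzMRERERERESIiIiIiIiIiIiIiIiIiIiIiIjMzMzMzMzMRERERERERESIiIiIiIiIiIiIiIiIiIiIi"/>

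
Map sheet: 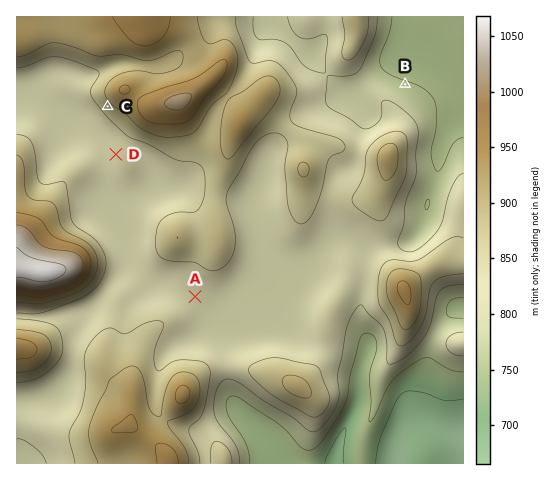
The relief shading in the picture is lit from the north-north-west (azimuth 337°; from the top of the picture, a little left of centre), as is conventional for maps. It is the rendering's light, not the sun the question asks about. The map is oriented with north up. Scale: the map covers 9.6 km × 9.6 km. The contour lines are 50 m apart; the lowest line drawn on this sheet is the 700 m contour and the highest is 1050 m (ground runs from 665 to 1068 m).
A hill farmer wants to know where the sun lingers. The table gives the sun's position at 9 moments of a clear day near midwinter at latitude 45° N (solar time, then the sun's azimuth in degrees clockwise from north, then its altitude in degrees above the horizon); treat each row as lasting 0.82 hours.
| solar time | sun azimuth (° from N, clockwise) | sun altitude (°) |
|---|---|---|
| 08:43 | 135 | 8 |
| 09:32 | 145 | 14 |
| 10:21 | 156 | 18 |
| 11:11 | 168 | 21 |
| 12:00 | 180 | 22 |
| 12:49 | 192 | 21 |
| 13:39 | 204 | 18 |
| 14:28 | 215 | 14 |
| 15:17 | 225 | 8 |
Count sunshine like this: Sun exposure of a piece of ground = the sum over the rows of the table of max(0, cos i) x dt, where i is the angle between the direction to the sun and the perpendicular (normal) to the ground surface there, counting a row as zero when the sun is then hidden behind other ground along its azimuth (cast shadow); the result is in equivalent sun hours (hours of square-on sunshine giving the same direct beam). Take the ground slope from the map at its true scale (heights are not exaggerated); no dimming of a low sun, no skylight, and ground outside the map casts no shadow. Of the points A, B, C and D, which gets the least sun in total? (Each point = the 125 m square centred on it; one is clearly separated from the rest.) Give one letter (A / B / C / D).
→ B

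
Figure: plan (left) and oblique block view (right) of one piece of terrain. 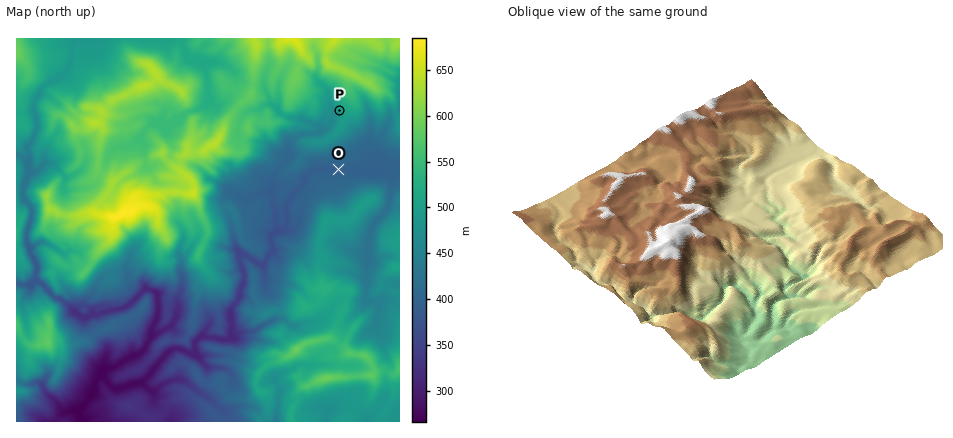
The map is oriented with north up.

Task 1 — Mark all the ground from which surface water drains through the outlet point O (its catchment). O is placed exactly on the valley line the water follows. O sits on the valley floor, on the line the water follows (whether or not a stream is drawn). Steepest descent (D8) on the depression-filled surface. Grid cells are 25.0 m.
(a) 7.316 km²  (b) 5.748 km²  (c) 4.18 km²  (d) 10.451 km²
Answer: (d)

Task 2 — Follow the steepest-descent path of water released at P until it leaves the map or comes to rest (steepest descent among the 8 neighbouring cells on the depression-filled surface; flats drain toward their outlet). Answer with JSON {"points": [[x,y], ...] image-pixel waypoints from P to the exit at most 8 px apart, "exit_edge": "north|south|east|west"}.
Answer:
{"points": [[340, 110], [332, 118], [328, 126], [320, 132], [312, 134], [304, 134], [296, 138], [290, 144], [288, 152], [288, 160], [280, 168], [274, 176], [272, 184], [272, 192], [274, 200], [276, 208], [276, 216], [276, 224], [276, 232], [272, 240], [272, 248], [268, 256], [264, 264], [256, 262], [248, 256], [240, 256], [242, 264], [244, 272], [244, 280], [242, 288], [240, 296], [236, 304], [230, 312], [232, 320], [232, 328], [230, 336], [222, 338], [214, 338], [206, 338], [198, 340], [194, 348], [190, 354], [182, 350], [174, 350], [166, 354], [158, 362], [152, 370], [146, 378], [138, 382], [130, 384], [122, 386], [114, 388], [108, 382], [100, 378], [94, 384], [94, 392], [88, 400], [82, 408], [80, 416], [80, 422]], "exit_edge": "south"}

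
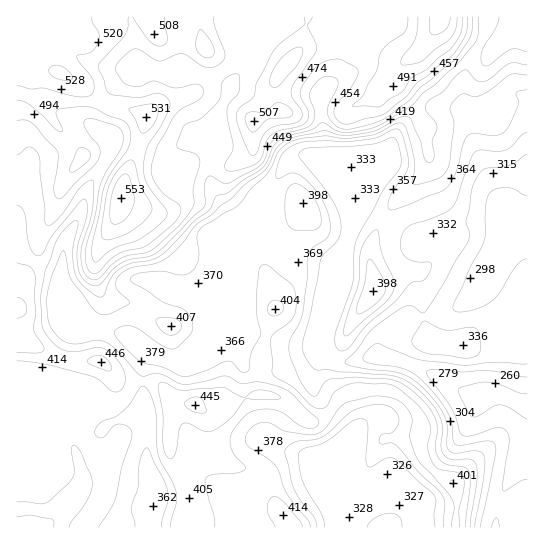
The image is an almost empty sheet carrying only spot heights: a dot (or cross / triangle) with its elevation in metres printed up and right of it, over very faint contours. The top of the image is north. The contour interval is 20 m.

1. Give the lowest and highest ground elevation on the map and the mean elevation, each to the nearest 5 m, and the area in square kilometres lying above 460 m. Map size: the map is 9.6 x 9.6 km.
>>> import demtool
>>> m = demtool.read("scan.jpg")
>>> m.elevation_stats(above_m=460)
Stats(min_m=255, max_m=555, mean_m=400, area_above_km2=21.4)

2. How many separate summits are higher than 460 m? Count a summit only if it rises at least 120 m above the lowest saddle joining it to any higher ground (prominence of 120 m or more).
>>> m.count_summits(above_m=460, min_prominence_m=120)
1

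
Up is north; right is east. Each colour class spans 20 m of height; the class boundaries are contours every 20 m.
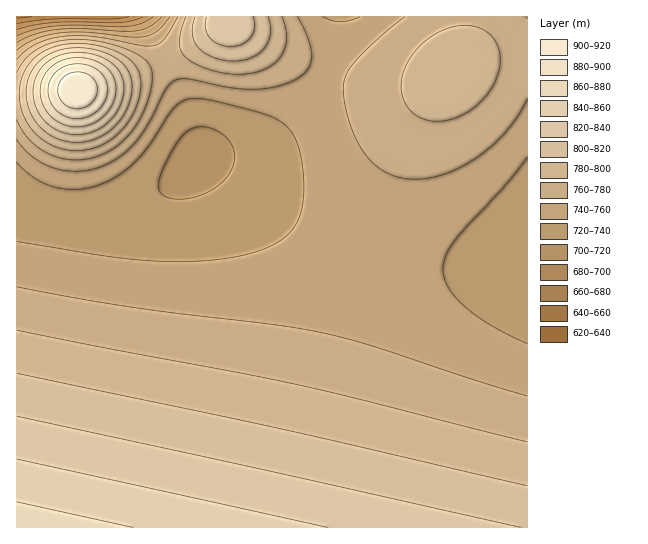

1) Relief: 635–920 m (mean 775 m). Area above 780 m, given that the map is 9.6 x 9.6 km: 35.2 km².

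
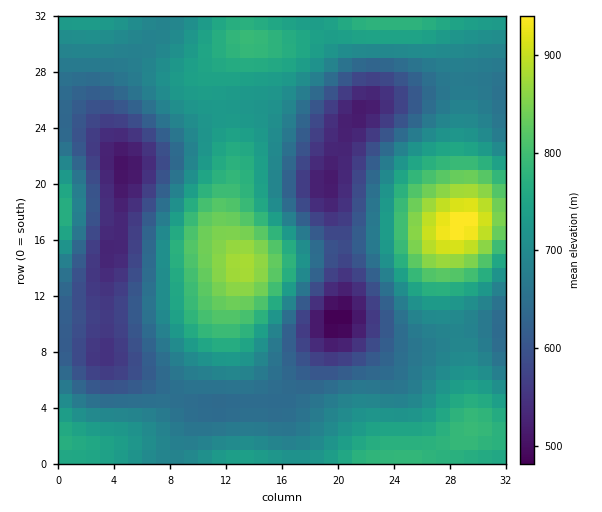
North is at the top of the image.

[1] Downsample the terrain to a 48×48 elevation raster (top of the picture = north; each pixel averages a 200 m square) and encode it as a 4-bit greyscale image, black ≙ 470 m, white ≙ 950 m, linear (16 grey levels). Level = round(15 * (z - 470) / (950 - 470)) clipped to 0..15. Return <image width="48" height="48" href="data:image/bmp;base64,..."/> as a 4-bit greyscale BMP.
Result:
<image width="48" height="48" href="data:image/bmp;base64,Qk32BAAAAAAAAHYAAAAoAAAAMAAAADAAAAABAAQAAAAAAIAEAAATCwAAEwsAABAAAAAAAAAAAAAAABEREQAiIiIAMzMzAERERABVVVUAZmZmAHd3dwCIiIgAmZmZAKqqqgC7u7sAzMzMAN3d3QDu7u4A////AJmZmIiHd3d4iJmYiIiIiJmqqqqqqZmZmZmZmYiHd3d3eIiIh3d3iJmaqqqqqqqpmZmZmYiHd3Znd3d3d3d3eImZmZmZqqqqqpmYiIiHd2ZmZmZmZmZnd4iJmZmZmqqqqpiIiId3dmZmZmZmZmZmd3iIiIiJmaqqqYh3d3d2ZmZVVVVmZVZmd3eIiIiIiZqqmYdmZmZmZmZVVVVVVVVmZ3d3d3d4iZmZmHZlVVVVVmZmVWZmVVVWZmd2ZmZ3iJmZiGVURERFVWZmZmZmZVVVVWZmZmZneIiIh2VDMzREVWZmd3d2ZlVURVVVVWZnd4iId1RDMzNEVmd3d4d3ZlVERERFVWZmd3h3dlQzIjNEVnd4iIiHZlRDMzNEVVZmd3d3ZlQzIjNFVniJmZmIdlQyIiI0RVZmZ3d3ZVRDMzRFZ3iZqqqYdlQyEREjRVZmd3d2ZVRDMzRFZ4maqqqph1QyEAEjRVZnd3d2ZVRDMzRVZ4mqu7uql2QyEAETRVZ3d3d2ZVRDMzRWeJmru7u6mHUyEAEjRWd4iHd2ZVRDMzRWeJqru8zLqYZDIREjRWeIiIiHZlRDMzRGeJqrvMzMuodUMhIjVniZmZmIdmVDIjNFaJqrzM3MuphlMiI0VomqqqqZh2VDIiNFaJq7zN3cy6h1QzNFZ4mru7u6mHVDIiNFaJq7zN3cy6l2VDNFeJq8zMzLqIZDIiJFaJq7zN3cy6l2VERWeKvN3d3cuYdTIiI1aJq8zMzMuph2VERWeKvN7u7dypdUMiI1aJq7zMzLupdlQzRWeavN7v/ty6hkMiI0Z4q7zMy7qYZUMzRWeavN7v/+26hkMiI0V4mru7u6mHVDMjNGeavN7v/+26hlMiI0Vnmqu7uph2UzIiNGeavN3u7u26hlMiIjRniaq7qph1QyIiNGeKu8zd3dy5hkMhEjRWeJqqqZh1QyESNFeJq7zM3cupdkMhEiNGeJmqqZh1QyESNFaJqru8zLuodUMhESNFZ4maqZh1QyISM1Z4maqru6qXZTIhESNFZ4mZmZh2QyIiI0V3iZqqqpmGVDIhEiNFZ4iZmYh2VDIiI0VneImZmZh2VDIiIjRFZ4iZmYh2VDIiIjRWd4iIiId1VDMiIzRWd4iJiIh2VDMiIjNFZneIiHdlVDMzNEVnd4iIiIh3ZUMiEiM0Vmd3d3ZlVEM0RFZneIiIiIh3ZUMiESIzRWZ3d3ZlVEREVWZ3iIiIiIiHZVQyIRIjRVZnd2ZlVVVVVmd4iIiIiIiHdlRDIiIjRVZmZmZmVVVWZneIiIiIiIiId2VUMyMzRVZmZmZmZmZmZneIiZmZmZiIh3ZVRDREVWZmZmZmZmZmZ3eIiZmZmZmZiIdmVVVVVmZmZmZnd3dmZ3d4iJmZqqmZmYh3ZmZmZ3d3d3dnd3d3d3d3iJmaqqqpmZiId3d3eId3d3d3d3d3d3d3iJmaqqqpmZiIiIiIiIiIh3d4iIiId3d3eImaqqqZmYiZmZmZmZmYiIiIiIiIh3d3eIiZmZmZiIiZmqqqqqmZmYiA=="/>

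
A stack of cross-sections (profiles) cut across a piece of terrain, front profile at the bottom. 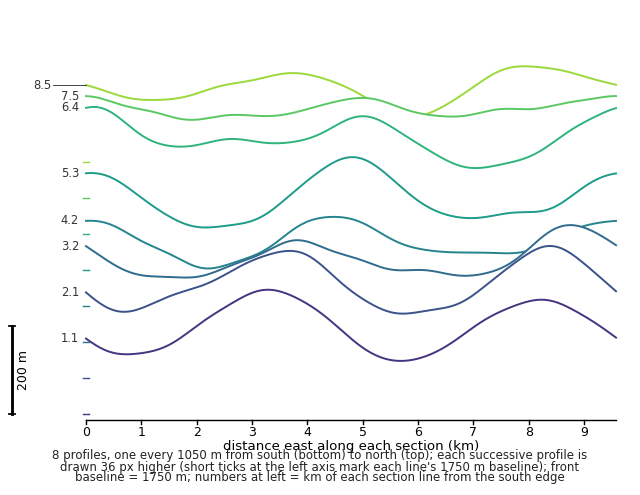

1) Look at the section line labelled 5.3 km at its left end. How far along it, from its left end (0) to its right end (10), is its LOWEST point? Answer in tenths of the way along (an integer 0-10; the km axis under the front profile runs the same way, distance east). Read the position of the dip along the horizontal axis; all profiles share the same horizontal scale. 2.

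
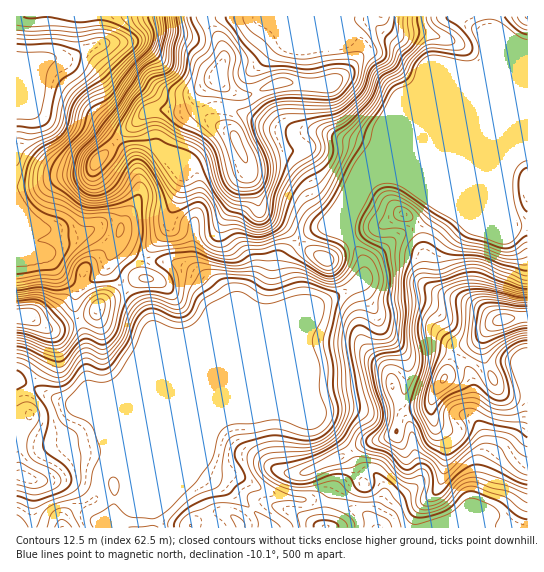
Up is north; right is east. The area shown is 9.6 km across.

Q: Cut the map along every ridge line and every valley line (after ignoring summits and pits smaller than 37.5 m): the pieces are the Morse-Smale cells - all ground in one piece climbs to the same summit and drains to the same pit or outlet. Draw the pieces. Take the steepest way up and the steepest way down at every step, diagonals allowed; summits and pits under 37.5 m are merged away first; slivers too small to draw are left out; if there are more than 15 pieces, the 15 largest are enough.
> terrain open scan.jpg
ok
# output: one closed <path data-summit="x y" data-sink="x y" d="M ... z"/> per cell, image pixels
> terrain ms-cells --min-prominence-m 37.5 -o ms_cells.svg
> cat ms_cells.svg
<path data-summit="503 319" data-sink="63 527" d="M527 151l-9 1-64 27-52 0-17-4-15 5-9 10-9 19-5 17 0 8 16 25 1 19-9 7-24 14-97 41-124 123 2-6-1-12-8-20-8-9-20-12-20-5-38-19-1 147 511 1 1-131-17-1-9-4-7-9-7-13-5-17 0-15 10-14 12-5 23-2z"/><path data-summit="218 78" data-sink="63 527" d="M489 16l-140 0-1 6 12 19 1 9-13 21-13 10-9 4-48-2-28 12-12 0-12-7-9-9-13 11-3 5 0 10 3 6 10 12 19 11 7 19-13 6-28 6-16 10-4 19-10 21 0 10-24 32 1 3 29 3 19 8 18 14 11 16 0 8-30 72 45-44 93-38 24-14 9-7-1-19-16-25 0-8 5-17 12-23 6-6 15-7 95-96 8-18-1-22 2-6z"/><path data-summit="218 78" data-sink="17 71" d="M347 16l-246 0-1 26-3 3-28 14-23 0-24 12-4 0-2 2 0 137 15 35 8 3 10 8 14 20 11 7 9 1 20-13 10-20-18-19-4-2 15-9 16-2 6 4 0 11-7 12 24 14 6-13 18-22 0-10 10-21 4-19 16-10 28-6 13-6-7-19-19-11-10-12-3-6 0-10 3-5 13-11 9 9 12 7 12 0 28-12 48 2 9-4 13-10 13-21-1-9-12-19z"/><path data-summit="23 317" data-sink="63 527" d="M150 260l-6 1-1 10 2 8-7 0-20 14-13 7-12 15-8 4-26 9-10 1-20-13-13 1 0 62 39 20 20 5 20 12 12 17 5 17-1 11 81-80 32-76-12-20-18-14-19-8z"/><path data-summit="527 17" data-sink="63 527" d="M527 16l-38 1 0 14-2 6 1 22-8 18-98 99 5-1 15 4 52 0 64-27 10-2z"/><path data-summit="23 317" data-sink="17 71" d="M17 211l0 105 12 0 20 13 10-1 34-13 12-15 13-7 20-14 7-1-2-7 1-12-23-14-8 5-8 17-6 8-16 9-9-1-17-13-8-14-10-8-8-3z"/><path data-summit="503 319" data-sink="17 71" d="M99 16l-82 0-1 55 6 0 24-12 23 0 28-14 3-3z"/><path data-summit="503 319" data-sink="17 71" d="M527 317l-28 3-11 9-5 9 0 15 5 17 9 17 5 5 9 4 17-1z"/><path data-summit="503 319" data-sink="17 71" d="M122 219l-16 2-15 9 4 2 18 17 2 0 9-7 4-8 0-11z"/>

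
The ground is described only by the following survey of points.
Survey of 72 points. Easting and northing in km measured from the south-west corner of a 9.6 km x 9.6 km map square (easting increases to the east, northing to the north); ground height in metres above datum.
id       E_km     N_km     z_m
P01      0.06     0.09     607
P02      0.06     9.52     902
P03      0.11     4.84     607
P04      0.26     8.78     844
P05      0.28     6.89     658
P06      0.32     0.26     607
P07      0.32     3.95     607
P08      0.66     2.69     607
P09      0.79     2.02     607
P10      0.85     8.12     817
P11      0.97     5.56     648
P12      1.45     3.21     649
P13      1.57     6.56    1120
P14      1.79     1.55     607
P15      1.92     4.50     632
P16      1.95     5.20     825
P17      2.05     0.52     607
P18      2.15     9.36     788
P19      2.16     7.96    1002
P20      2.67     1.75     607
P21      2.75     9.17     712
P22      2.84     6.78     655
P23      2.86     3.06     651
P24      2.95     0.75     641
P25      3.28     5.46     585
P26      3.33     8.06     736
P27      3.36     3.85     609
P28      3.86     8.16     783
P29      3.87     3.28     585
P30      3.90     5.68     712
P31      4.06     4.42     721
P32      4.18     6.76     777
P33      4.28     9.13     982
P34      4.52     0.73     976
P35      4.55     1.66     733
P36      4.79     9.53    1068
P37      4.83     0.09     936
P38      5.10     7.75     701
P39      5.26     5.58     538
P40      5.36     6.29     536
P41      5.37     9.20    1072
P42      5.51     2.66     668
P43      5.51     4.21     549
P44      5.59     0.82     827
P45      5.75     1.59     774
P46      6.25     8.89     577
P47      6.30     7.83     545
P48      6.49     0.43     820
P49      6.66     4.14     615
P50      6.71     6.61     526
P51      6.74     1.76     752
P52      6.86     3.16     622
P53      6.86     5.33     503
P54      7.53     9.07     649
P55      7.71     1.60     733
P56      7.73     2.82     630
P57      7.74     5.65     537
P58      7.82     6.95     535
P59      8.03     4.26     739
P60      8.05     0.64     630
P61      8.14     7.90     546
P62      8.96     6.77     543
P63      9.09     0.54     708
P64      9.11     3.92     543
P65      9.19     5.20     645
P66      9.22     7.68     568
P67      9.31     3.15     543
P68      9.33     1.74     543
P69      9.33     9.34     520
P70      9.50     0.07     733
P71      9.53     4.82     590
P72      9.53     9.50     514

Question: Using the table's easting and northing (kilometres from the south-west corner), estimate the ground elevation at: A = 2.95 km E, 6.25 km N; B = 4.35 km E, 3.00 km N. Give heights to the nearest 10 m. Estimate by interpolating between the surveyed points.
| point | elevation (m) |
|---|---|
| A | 630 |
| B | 600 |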